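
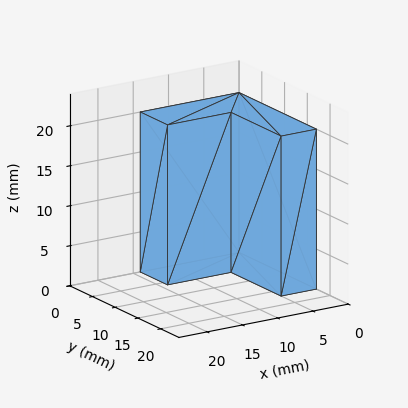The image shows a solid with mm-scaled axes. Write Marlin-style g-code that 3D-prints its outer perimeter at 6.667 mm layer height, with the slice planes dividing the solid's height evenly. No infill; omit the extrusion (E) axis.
Reading the render: the shape is an L-shaped prism: outer 14 × 17 mm, arm thicknesses ≈ 6 mm (horizontal) and 5 mm (vertical), extruded 20 mm in z (dimensions read to the nearest mm from the axis ticks). For the g-code, the solid's height is divided into equal slices at the stated Δz and each level perimeter traced with G1 moves after a G0 lift.

; perimeter-only toolpath
G21 ; units = mm
G90 ; absolute positioning
G28 ; home
; layer 1
G0 Z6.667
G0 X0.000 Y0.000
G1 X14.000 Y0.000
G1 X14.000 Y6.000
G1 X5.000 Y6.000
G1 X5.000 Y17.000
G1 X0.000 Y17.000
G1 X0.000 Y0.000
; layer 2
G0 Z13.333
G0 X0.000 Y0.000
G1 X14.000 Y0.000
G1 X14.000 Y6.000
G1 X5.000 Y6.000
G1 X5.000 Y17.000
G1 X0.000 Y17.000
G1 X0.000 Y0.000
; layer 3
G0 Z20.000
G0 X0.000 Y0.000
G1 X14.000 Y0.000
G1 X14.000 Y6.000
G1 X5.000 Y6.000
G1 X5.000 Y17.000
G1 X0.000 Y17.000
G1 X0.000 Y0.000
M2 ; end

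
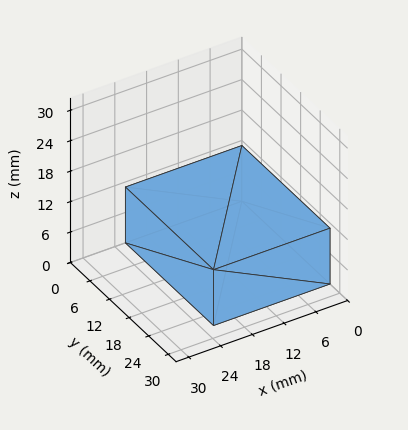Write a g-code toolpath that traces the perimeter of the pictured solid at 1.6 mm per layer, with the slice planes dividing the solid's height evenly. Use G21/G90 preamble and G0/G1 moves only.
Reading the render: the shape is a rectangular box, roughly 22 × 27 mm footprint and 11 mm tall (dimensions read to the nearest mm from the axis ticks). For the g-code, the solid's height is divided into equal slices at the stated Δz and each level perimeter traced with G1 moves after a G0 lift.

; perimeter-only toolpath
G21 ; units = mm
G90 ; absolute positioning
G28 ; home
; layer 1
G0 Z1.6
G0 X0.0 Y0.0
G1 X22.0 Y0.0
G1 X22.0 Y27.0
G1 X0.0 Y27.0
G1 X0.0 Y0.0
; layer 2
G0 Z3.1
G0 X0.0 Y0.0
G1 X22.0 Y0.0
G1 X22.0 Y27.0
G1 X0.0 Y27.0
G1 X0.0 Y0.0
; layer 3
G0 Z4.7
G0 X0.0 Y0.0
G1 X22.0 Y0.0
G1 X22.0 Y27.0
G1 X0.0 Y27.0
G1 X0.0 Y0.0
; layer 4
G0 Z6.3
G0 X0.0 Y0.0
G1 X22.0 Y0.0
G1 X22.0 Y27.0
G1 X0.0 Y27.0
G1 X0.0 Y0.0
; layer 5
G0 Z7.9
G0 X0.0 Y0.0
G1 X22.0 Y0.0
G1 X22.0 Y27.0
G1 X0.0 Y27.0
G1 X0.0 Y0.0
; layer 6
G0 Z9.4
G0 X0.0 Y0.0
G1 X22.0 Y0.0
G1 X22.0 Y27.0
G1 X0.0 Y27.0
G1 X0.0 Y0.0
; layer 7
G0 Z11.0
G0 X0.0 Y0.0
G1 X22.0 Y0.0
G1 X22.0 Y27.0
G1 X0.0 Y27.0
G1 X0.0 Y0.0
M2 ; end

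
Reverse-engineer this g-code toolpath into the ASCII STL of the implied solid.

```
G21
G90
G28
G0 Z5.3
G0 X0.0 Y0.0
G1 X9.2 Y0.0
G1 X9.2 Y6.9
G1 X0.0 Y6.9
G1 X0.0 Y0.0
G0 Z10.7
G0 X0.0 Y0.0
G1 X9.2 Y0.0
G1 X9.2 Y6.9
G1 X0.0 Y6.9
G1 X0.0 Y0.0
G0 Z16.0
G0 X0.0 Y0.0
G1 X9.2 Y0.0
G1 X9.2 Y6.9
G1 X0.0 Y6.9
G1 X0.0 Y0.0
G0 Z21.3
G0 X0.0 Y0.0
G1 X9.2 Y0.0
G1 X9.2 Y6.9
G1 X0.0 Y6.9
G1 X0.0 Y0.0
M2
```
solid part
  facet normal 0.0000 0.0000 -1.0000
    outer loop
      vertex 9.2 6.9 0.0
      vertex 9.2 0.0 0.0
      vertex 0.0 0.0 0.0
    endloop
  endfacet
  facet normal 0.0000 0.0000 -1.0000
    outer loop
      vertex 0.0 6.9 0.0
      vertex 9.2 6.9 0.0
      vertex 0.0 0.0 0.0
    endloop
  endfacet
  facet normal 0.0000 0.0000 1.0000
    outer loop
      vertex 0.0 0.0 21.3
      vertex 9.2 0.0 21.3
      vertex 9.2 6.9 21.3
    endloop
  endfacet
  facet normal 0.0000 0.0000 1.0000
    outer loop
      vertex 0.0 0.0 21.3
      vertex 9.2 6.9 21.3
      vertex 0.0 6.9 21.3
    endloop
  endfacet
  facet normal 0.0000 -1.0000 0.0000
    outer loop
      vertex 0.0 0.0 0.0
      vertex 9.2 0.0 0.0
      vertex 9.2 0.0 21.3
    endloop
  endfacet
  facet normal 0.0000 -1.0000 0.0000
    outer loop
      vertex 0.0 0.0 0.0
      vertex 9.2 0.0 21.3
      vertex 0.0 0.0 21.3
    endloop
  endfacet
  facet normal 0.0000 1.0000 0.0000
    outer loop
      vertex 9.2 6.9 21.3
      vertex 9.2 6.9 0.0
      vertex 0.0 6.9 0.0
    endloop
  endfacet
  facet normal 0.0000 1.0000 0.0000
    outer loop
      vertex 0.0 6.9 21.3
      vertex 9.2 6.9 21.3
      vertex 0.0 6.9 0.0
    endloop
  endfacet
  facet normal -1.0000 0.0000 0.0000
    outer loop
      vertex 0.0 6.9 21.3
      vertex 0.0 6.9 0.0
      vertex 0.0 0.0 0.0
    endloop
  endfacet
  facet normal -1.0000 0.0000 0.0000
    outer loop
      vertex 0.0 0.0 21.3
      vertex 0.0 6.9 21.3
      vertex 0.0 0.0 0.0
    endloop
  endfacet
  facet normal 1.0000 0.0000 0.0000
    outer loop
      vertex 9.2 0.0 0.0
      vertex 9.2 6.9 0.0
      vertex 9.2 6.9 21.3
    endloop
  endfacet
  facet normal 1.0000 0.0000 0.0000
    outer loop
      vertex 9.2 0.0 0.0
      vertex 9.2 6.9 21.3
      vertex 9.2 0.0 21.3
    endloop
  endfacet
endsolid part

The G0 Z moves step by Δz≈5.3 mm. Every layer's G1 loop is the same polygon, so the solid is a straight extrusion of it from z=0 to z≈21.3. Closing with flat bottom and top caps and triangulating gives 12 facets — a rectangular box, roughly 9.2 × 6.9 mm footprint and 21.3 mm tall.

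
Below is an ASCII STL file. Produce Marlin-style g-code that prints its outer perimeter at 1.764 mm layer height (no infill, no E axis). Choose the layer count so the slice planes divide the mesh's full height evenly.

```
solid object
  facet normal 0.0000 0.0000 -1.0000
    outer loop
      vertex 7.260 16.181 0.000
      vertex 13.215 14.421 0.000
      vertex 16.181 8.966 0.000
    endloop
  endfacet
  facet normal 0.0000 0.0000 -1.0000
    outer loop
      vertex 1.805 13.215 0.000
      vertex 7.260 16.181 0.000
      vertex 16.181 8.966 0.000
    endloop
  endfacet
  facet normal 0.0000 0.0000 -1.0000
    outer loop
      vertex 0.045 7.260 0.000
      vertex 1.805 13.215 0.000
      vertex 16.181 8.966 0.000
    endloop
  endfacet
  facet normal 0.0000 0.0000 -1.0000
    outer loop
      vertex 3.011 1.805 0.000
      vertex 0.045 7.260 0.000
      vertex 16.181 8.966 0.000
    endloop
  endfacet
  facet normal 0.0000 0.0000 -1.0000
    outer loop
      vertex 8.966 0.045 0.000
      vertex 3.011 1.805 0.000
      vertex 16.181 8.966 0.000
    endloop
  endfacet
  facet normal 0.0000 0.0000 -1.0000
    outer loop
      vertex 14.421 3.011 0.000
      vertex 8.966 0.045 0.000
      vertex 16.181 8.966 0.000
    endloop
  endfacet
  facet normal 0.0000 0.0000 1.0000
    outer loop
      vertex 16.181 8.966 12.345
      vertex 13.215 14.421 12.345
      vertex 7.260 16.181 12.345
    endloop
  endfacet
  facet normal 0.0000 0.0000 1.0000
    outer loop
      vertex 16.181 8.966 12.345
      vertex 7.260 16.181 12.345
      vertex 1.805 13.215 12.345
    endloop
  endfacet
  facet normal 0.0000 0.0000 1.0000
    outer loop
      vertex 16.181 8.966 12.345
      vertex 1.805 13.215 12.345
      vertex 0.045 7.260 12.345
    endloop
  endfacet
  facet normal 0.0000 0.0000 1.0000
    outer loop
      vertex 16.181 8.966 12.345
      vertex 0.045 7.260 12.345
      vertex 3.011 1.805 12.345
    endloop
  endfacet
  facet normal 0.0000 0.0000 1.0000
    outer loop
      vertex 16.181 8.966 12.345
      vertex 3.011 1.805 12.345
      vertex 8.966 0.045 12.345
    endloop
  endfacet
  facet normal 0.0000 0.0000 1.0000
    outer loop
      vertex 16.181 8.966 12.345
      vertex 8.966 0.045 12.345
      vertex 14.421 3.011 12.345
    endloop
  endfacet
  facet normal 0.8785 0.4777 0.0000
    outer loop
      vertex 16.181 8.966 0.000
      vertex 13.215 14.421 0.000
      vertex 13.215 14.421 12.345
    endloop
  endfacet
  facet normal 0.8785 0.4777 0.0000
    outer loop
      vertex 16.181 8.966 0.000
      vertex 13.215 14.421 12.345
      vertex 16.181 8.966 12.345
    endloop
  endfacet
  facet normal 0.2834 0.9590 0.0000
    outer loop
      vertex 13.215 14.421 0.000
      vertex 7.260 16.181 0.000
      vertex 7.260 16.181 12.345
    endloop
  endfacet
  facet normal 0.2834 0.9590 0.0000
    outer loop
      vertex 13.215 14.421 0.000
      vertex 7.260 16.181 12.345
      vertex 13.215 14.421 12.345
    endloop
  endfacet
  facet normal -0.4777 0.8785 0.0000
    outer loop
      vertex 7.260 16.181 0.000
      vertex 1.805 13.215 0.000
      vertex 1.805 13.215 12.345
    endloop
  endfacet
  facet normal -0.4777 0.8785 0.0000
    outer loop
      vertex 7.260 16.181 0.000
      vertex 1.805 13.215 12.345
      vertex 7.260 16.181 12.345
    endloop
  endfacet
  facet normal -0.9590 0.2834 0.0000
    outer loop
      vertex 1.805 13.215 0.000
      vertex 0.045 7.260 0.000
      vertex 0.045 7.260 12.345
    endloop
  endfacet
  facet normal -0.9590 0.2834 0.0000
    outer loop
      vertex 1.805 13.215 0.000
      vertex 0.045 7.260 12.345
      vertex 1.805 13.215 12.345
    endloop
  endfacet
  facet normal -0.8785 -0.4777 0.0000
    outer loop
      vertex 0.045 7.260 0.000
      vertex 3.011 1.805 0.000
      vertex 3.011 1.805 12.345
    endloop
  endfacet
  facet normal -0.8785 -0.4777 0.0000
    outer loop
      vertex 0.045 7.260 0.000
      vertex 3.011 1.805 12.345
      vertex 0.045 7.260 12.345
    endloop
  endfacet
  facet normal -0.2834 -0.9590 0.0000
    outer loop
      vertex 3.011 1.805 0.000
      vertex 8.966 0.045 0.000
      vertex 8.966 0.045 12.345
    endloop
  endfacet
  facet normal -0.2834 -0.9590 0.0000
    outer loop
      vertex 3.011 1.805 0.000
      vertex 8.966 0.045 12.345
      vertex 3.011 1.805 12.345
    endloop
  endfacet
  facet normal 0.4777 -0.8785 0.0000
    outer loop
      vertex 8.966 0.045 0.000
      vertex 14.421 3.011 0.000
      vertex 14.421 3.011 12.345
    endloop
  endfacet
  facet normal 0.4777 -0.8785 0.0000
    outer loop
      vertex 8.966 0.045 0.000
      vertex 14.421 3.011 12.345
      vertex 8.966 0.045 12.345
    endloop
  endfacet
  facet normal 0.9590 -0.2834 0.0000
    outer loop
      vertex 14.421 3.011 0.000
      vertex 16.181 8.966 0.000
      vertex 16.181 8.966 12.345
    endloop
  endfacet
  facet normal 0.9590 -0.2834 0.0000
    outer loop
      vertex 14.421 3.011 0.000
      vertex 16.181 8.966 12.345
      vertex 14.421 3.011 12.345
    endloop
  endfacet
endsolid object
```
; perimeter-only toolpath
G21 ; units = mm
G90 ; absolute positioning
G28 ; home
; layer 1
G0 Z1.764
G0 X16.181 Y8.966
G1 X13.215 Y14.421
G1 X7.260 Y16.181
G1 X1.805 Y13.215
G1 X0.045 Y7.260
G1 X3.011 Y1.805
G1 X8.966 Y0.045
G1 X14.421 Y3.011
G1 X16.181 Y8.966
; layer 2
G0 Z3.527
G0 X16.181 Y8.966
G1 X13.215 Y14.421
G1 X7.260 Y16.181
G1 X1.805 Y13.215
G1 X0.045 Y7.260
G1 X3.011 Y1.805
G1 X8.966 Y0.045
G1 X14.421 Y3.011
G1 X16.181 Y8.966
; layer 3
G0 Z5.291
G0 X16.181 Y8.966
G1 X13.215 Y14.421
G1 X7.260 Y16.181
G1 X1.805 Y13.215
G1 X0.045 Y7.260
G1 X3.011 Y1.805
G1 X8.966 Y0.045
G1 X14.421 Y3.011
G1 X16.181 Y8.966
; layer 4
G0 Z7.054
G0 X16.181 Y8.966
G1 X13.215 Y14.421
G1 X7.260 Y16.181
G1 X1.805 Y13.215
G1 X0.045 Y7.260
G1 X3.011 Y1.805
G1 X8.966 Y0.045
G1 X14.421 Y3.011
G1 X16.181 Y8.966
; layer 5
G0 Z8.818
G0 X16.181 Y8.966
G1 X13.215 Y14.421
G1 X7.260 Y16.181
G1 X1.805 Y13.215
G1 X0.045 Y7.260
G1 X3.011 Y1.805
G1 X8.966 Y0.045
G1 X14.421 Y3.011
G1 X16.181 Y8.966
; layer 6
G0 Z10.581
G0 X16.181 Y8.966
G1 X13.215 Y14.421
G1 X7.260 Y16.181
G1 X1.805 Y13.215
G1 X0.045 Y7.260
G1 X3.011 Y1.805
G1 X8.966 Y0.045
G1 X14.421 Y3.011
G1 X16.181 Y8.966
; layer 7
G0 Z12.345
G0 X16.181 Y8.966
G1 X13.215 Y14.421
G1 X7.260 Y16.181
G1 X1.805 Y13.215
G1 X0.045 Y7.260
G1 X3.011 Y1.805
G1 X8.966 Y0.045
G1 X14.421 Y3.011
G1 X16.181 Y8.966
M2 ; end

The solid is a regular 8-sided prism (a cylinder approximated with 8 flat sides), circumscribed radius ≈ 8.11 mm, height ≈ 12.3 mm. Slicing at Δz = 1.764 mm — 7 equal slices spanning the solid's height, so layer i sits at z = i·h/7 — gives 7 non-empty perimeters. Each is a 8-segment closed polygon; G0 lifts to the layer z and rapids to the start vertex, then G1 traces the edges.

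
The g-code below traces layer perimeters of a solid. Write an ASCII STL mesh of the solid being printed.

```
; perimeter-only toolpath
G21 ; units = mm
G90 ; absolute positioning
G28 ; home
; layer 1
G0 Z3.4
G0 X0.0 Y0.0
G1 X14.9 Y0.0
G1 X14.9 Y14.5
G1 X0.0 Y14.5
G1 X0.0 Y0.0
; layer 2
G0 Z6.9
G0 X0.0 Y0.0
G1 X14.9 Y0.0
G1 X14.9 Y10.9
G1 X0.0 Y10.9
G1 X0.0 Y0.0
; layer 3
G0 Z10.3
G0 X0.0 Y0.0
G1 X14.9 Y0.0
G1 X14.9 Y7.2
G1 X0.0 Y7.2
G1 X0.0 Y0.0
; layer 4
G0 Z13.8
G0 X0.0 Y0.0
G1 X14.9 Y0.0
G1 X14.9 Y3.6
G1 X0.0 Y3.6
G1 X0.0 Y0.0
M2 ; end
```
solid part
  facet normal 0.0000 0.0000 -1.0000
    outer loop
      vertex 14.9 18.1 0.0
      vertex 14.9 0.0 0.0
      vertex 0.0 0.0 0.0
    endloop
  endfacet
  facet normal 0.0000 0.0000 -1.0000
    outer loop
      vertex 0.0 18.1 0.0
      vertex 14.9 18.1 0.0
      vertex 0.0 0.0 0.0
    endloop
  endfacet
  facet normal 0.0000 -1.0000 0.0000
    outer loop
      vertex 0.0 0.0 0.0
      vertex 14.9 0.0 0.0
      vertex 14.9 0.0 17.2
    endloop
  endfacet
  facet normal 0.0000 -1.0000 0.0000
    outer loop
      vertex 0.0 0.0 0.0
      vertex 14.9 0.0 17.2
      vertex 0.0 0.0 17.2
    endloop
  endfacet
  facet normal 0.0000 0.6889 0.7249
    outer loop
      vertex 0.0 0.0 17.2
      vertex 14.9 0.0 17.2
      vertex 14.9 18.1 0.0
    endloop
  endfacet
  facet normal 0.0000 0.6889 0.7249
    outer loop
      vertex 0.0 0.0 17.2
      vertex 14.9 18.1 0.0
      vertex 0.0 18.1 0.0
    endloop
  endfacet
  facet normal -1.0000 0.0000 0.0000
    outer loop
      vertex 0.0 0.0 17.2
      vertex 0.0 18.1 0.0
      vertex 0.0 0.0 0.0
    endloop
  endfacet
  facet normal 1.0000 0.0000 0.0000
    outer loop
      vertex 14.9 0.0 0.0
      vertex 14.9 18.1 0.0
      vertex 14.9 0.0 17.2
    endloop
  endfacet
endsolid part

The G0 Z moves step by Δz≈3.4 mm. The G1 loops shrink linearly with z, so the solid tapers from its base footprint up to z≈17.2. Closing with a flat bottom cap and the tapered top and triangulating gives 8 facets — a wedge (ramp): 14.9 × 18.1 mm base, rising to 17.2 mm along the y=0 edge and sloping linearly to z=0 at y=18.1.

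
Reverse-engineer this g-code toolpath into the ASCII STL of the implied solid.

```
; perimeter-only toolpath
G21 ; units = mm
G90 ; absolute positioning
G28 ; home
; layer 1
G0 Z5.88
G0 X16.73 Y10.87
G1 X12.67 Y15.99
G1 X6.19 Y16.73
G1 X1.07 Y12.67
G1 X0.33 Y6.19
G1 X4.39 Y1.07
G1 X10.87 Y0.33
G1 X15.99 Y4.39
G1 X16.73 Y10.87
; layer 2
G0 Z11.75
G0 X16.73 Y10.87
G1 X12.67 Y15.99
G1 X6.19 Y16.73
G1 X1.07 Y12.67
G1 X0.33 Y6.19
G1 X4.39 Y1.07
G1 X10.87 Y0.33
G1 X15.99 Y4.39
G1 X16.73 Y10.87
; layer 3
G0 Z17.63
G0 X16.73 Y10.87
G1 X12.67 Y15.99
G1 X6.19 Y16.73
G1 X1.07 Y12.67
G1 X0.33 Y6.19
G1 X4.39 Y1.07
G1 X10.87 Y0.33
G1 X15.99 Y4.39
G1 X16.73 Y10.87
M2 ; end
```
solid part
  facet normal 0.0000 0.0000 -1.0000
    outer loop
      vertex 6.19 16.73 0.00
      vertex 12.67 15.99 0.00
      vertex 16.73 10.87 0.00
    endloop
  endfacet
  facet normal 0.0000 0.0000 -1.0000
    outer loop
      vertex 1.07 12.67 0.00
      vertex 6.19 16.73 0.00
      vertex 16.73 10.87 0.00
    endloop
  endfacet
  facet normal 0.0000 0.0000 -1.0000
    outer loop
      vertex 0.33 6.19 0.00
      vertex 1.07 12.67 0.00
      vertex 16.73 10.87 0.00
    endloop
  endfacet
  facet normal 0.0000 0.0000 -1.0000
    outer loop
      vertex 4.39 1.07 0.00
      vertex 0.33 6.19 0.00
      vertex 16.73 10.87 0.00
    endloop
  endfacet
  facet normal 0.0000 0.0000 -1.0000
    outer loop
      vertex 10.87 0.33 0.00
      vertex 4.39 1.07 0.00
      vertex 16.73 10.87 0.00
    endloop
  endfacet
  facet normal 0.0000 0.0000 -1.0000
    outer loop
      vertex 15.99 4.39 0.00
      vertex 10.87 0.33 0.00
      vertex 16.73 10.87 0.00
    endloop
  endfacet
  facet normal 0.0000 0.0000 1.0000
    outer loop
      vertex 16.73 10.87 17.63
      vertex 12.67 15.99 17.63
      vertex 6.19 16.73 17.63
    endloop
  endfacet
  facet normal 0.0000 0.0000 1.0000
    outer loop
      vertex 16.73 10.87 17.63
      vertex 6.19 16.73 17.63
      vertex 1.07 12.67 17.63
    endloop
  endfacet
  facet normal 0.0000 0.0000 1.0000
    outer loop
      vertex 16.73 10.87 17.63
      vertex 1.07 12.67 17.63
      vertex 0.33 6.19 17.63
    endloop
  endfacet
  facet normal 0.0000 0.0000 1.0000
    outer loop
      vertex 16.73 10.87 17.63
      vertex 0.33 6.19 17.63
      vertex 4.39 1.07 17.63
    endloop
  endfacet
  facet normal 0.0000 0.0000 1.0000
    outer loop
      vertex 16.73 10.87 17.63
      vertex 4.39 1.07 17.63
      vertex 10.87 0.33 17.63
    endloop
  endfacet
  facet normal 0.0000 0.0000 1.0000
    outer loop
      vertex 16.73 10.87 17.63
      vertex 10.87 0.33 17.63
      vertex 15.99 4.39 17.63
    endloop
  endfacet
  facet normal 0.7835 0.6213 0.0000
    outer loop
      vertex 16.73 10.87 0.00
      vertex 12.67 15.99 0.00
      vertex 12.67 15.99 17.63
    endloop
  endfacet
  facet normal 0.7835 0.6213 0.0000
    outer loop
      vertex 16.73 10.87 0.00
      vertex 12.67 15.99 17.63
      vertex 16.73 10.87 17.63
    endloop
  endfacet
  facet normal 0.1135 0.9935 0.0000
    outer loop
      vertex 12.67 15.99 0.00
      vertex 6.19 16.73 0.00
      vertex 6.19 16.73 17.63
    endloop
  endfacet
  facet normal 0.1135 0.9935 0.0000
    outer loop
      vertex 12.67 15.99 0.00
      vertex 6.19 16.73 17.63
      vertex 12.67 15.99 17.63
    endloop
  endfacet
  facet normal -0.6213 0.7835 0.0000
    outer loop
      vertex 6.19 16.73 0.00
      vertex 1.07 12.67 0.00
      vertex 1.07 12.67 17.63
    endloop
  endfacet
  facet normal -0.6213 0.7835 0.0000
    outer loop
      vertex 6.19 16.73 0.00
      vertex 1.07 12.67 17.63
      vertex 6.19 16.73 17.63
    endloop
  endfacet
  facet normal -0.9935 0.1135 0.0000
    outer loop
      vertex 1.07 12.67 0.00
      vertex 0.33 6.19 0.00
      vertex 0.33 6.19 17.63
    endloop
  endfacet
  facet normal -0.9935 0.1135 0.0000
    outer loop
      vertex 1.07 12.67 0.00
      vertex 0.33 6.19 17.63
      vertex 1.07 12.67 17.63
    endloop
  endfacet
  facet normal -0.7835 -0.6213 0.0000
    outer loop
      vertex 0.33 6.19 0.00
      vertex 4.39 1.07 0.00
      vertex 4.39 1.07 17.63
    endloop
  endfacet
  facet normal -0.7835 -0.6213 0.0000
    outer loop
      vertex 0.33 6.19 0.00
      vertex 4.39 1.07 17.63
      vertex 0.33 6.19 17.63
    endloop
  endfacet
  facet normal -0.1135 -0.9935 0.0000
    outer loop
      vertex 4.39 1.07 0.00
      vertex 10.87 0.33 0.00
      vertex 10.87 0.33 17.63
    endloop
  endfacet
  facet normal -0.1135 -0.9935 0.0000
    outer loop
      vertex 4.39 1.07 0.00
      vertex 10.87 0.33 17.63
      vertex 4.39 1.07 17.63
    endloop
  endfacet
  facet normal 0.6213 -0.7835 0.0000
    outer loop
      vertex 10.87 0.33 0.00
      vertex 15.99 4.39 0.00
      vertex 15.99 4.39 17.63
    endloop
  endfacet
  facet normal 0.6213 -0.7835 0.0000
    outer loop
      vertex 10.87 0.33 0.00
      vertex 15.99 4.39 17.63
      vertex 10.87 0.33 17.63
    endloop
  endfacet
  facet normal 0.9935 -0.1135 0.0000
    outer loop
      vertex 15.99 4.39 0.00
      vertex 16.73 10.87 0.00
      vertex 16.73 10.87 17.63
    endloop
  endfacet
  facet normal 0.9935 -0.1135 0.0000
    outer loop
      vertex 15.99 4.39 0.00
      vertex 16.73 10.87 17.63
      vertex 15.99 4.39 17.63
    endloop
  endfacet
endsolid part

The G0 Z moves step by Δz≈5.88 mm. Every layer's G1 loop is the same polygon, so the solid is a straight extrusion of it from z=0 to z≈17.6. Closing with flat bottom and top caps and triangulating gives 28 facets — a regular 8-sided prism (a cylinder approximated with 8 flat sides), circumscribed radius ≈ 8.53 mm, height ≈ 17.6 mm.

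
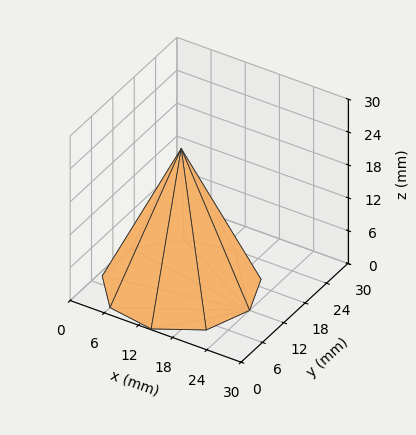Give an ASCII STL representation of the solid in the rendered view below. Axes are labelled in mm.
Reading the render: the shape is a regular 9-sided pyramid, base circumscribed radius ≈ 12 mm, apex at z ≈ 25 mm (dimensions read to the nearest mm from the axis ticks). For the STL, each face is triangulated and given an outward normal.

solid part
  facet normal 0.0000 0.0000 -1.0000
    outer loop
      vertex 14.1 23.8 0.0
      vertex 21.2 19.7 0.0
      vertex 24.0 12.0 0.0
    endloop
  endfacet
  facet normal 0.0000 0.0000 -1.0000
    outer loop
      vertex 6.0 22.4 0.0
      vertex 14.1 23.8 0.0
      vertex 24.0 12.0 0.0
    endloop
  endfacet
  facet normal 0.0000 0.0000 -1.0000
    outer loop
      vertex 0.7 16.1 0.0
      vertex 6.0 22.4 0.0
      vertex 24.0 12.0 0.0
    endloop
  endfacet
  facet normal 0.0000 0.0000 -1.0000
    outer loop
      vertex 0.7 7.9 0.0
      vertex 0.7 16.1 0.0
      vertex 24.0 12.0 0.0
    endloop
  endfacet
  facet normal 0.0000 0.0000 -1.0000
    outer loop
      vertex 6.0 1.6 0.0
      vertex 0.7 7.9 0.0
      vertex 24.0 12.0 0.0
    endloop
  endfacet
  facet normal 0.0000 0.0000 -1.0000
    outer loop
      vertex 14.1 0.2 0.0
      vertex 6.0 1.6 0.0
      vertex 24.0 12.0 0.0
    endloop
  endfacet
  facet normal 0.0000 0.0000 -1.0000
    outer loop
      vertex 21.2 4.3 0.0
      vertex 14.1 0.2 0.0
      vertex 24.0 12.0 0.0
    endloop
  endfacet
  facet normal 0.8567 0.3115 0.4112
    outer loop
      vertex 24.0 12.0 0.0
      vertex 21.2 19.7 0.0
      vertex 12.0 12.0 25.0
    endloop
  endfacet
  facet normal 0.4559 0.7895 0.4109
    outer loop
      vertex 21.2 19.7 0.0
      vertex 14.1 23.8 0.0
      vertex 12.0 12.0 25.0
    endloop
  endfacet
  facet normal -0.1553 0.8983 0.4110
    outer loop
      vertex 14.1 23.8 0.0
      vertex 6.0 22.4 0.0
      vertex 12.0 12.0 25.0
    endloop
  endfacet
  facet normal -0.6974 0.5867 0.4115
    outer loop
      vertex 6.0 22.4 0.0
      vertex 0.7 16.1 0.0
      vertex 12.0 12.0 25.0
    endloop
  endfacet
  facet normal -0.9112 0.0000 0.4119
    outer loop
      vertex 0.7 16.1 0.0
      vertex 0.7 7.9 0.0
      vertex 12.0 12.0 25.0
    endloop
  endfacet
  facet normal -0.6974 -0.5867 0.4115
    outer loop
      vertex 0.7 7.9 0.0
      vertex 6.0 1.6 0.0
      vertex 12.0 12.0 25.0
    endloop
  endfacet
  facet normal -0.1553 -0.8983 0.4110
    outer loop
      vertex 6.0 1.6 0.0
      vertex 14.1 0.2 0.0
      vertex 12.0 12.0 25.0
    endloop
  endfacet
  facet normal 0.4559 -0.7895 0.4109
    outer loop
      vertex 14.1 0.2 0.0
      vertex 21.2 4.3 0.0
      vertex 12.0 12.0 25.0
    endloop
  endfacet
  facet normal 0.8567 -0.3115 0.4112
    outer loop
      vertex 21.2 4.3 0.0
      vertex 24.0 12.0 0.0
      vertex 12.0 12.0 25.0
    endloop
  endfacet
endsolid part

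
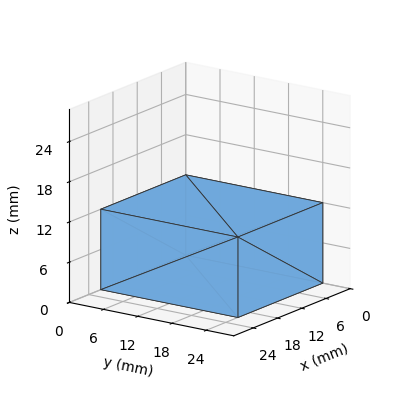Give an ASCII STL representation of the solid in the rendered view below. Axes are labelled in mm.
Reading the render: the shape is a rectangular box, roughly 21 × 24 mm footprint and 12 mm tall (dimensions read to the nearest mm from the axis ticks). For the STL, each face is triangulated and given an outward normal.

solid part
  facet normal 0.0000 0.0000 -1.0000
    outer loop
      vertex 21.000 24.000 0.000
      vertex 21.000 0.000 0.000
      vertex 0.000 0.000 0.000
    endloop
  endfacet
  facet normal 0.0000 0.0000 -1.0000
    outer loop
      vertex 0.000 24.000 0.000
      vertex 21.000 24.000 0.000
      vertex 0.000 0.000 0.000
    endloop
  endfacet
  facet normal 0.0000 0.0000 1.0000
    outer loop
      vertex 0.000 0.000 12.000
      vertex 21.000 0.000 12.000
      vertex 21.000 24.000 12.000
    endloop
  endfacet
  facet normal 0.0000 0.0000 1.0000
    outer loop
      vertex 0.000 0.000 12.000
      vertex 21.000 24.000 12.000
      vertex 0.000 24.000 12.000
    endloop
  endfacet
  facet normal 0.0000 -1.0000 0.0000
    outer loop
      vertex 0.000 0.000 0.000
      vertex 21.000 0.000 0.000
      vertex 21.000 0.000 12.000
    endloop
  endfacet
  facet normal 0.0000 -1.0000 0.0000
    outer loop
      vertex 0.000 0.000 0.000
      vertex 21.000 0.000 12.000
      vertex 0.000 0.000 12.000
    endloop
  endfacet
  facet normal 0.0000 1.0000 0.0000
    outer loop
      vertex 21.000 24.000 12.000
      vertex 21.000 24.000 0.000
      vertex 0.000 24.000 0.000
    endloop
  endfacet
  facet normal 0.0000 1.0000 0.0000
    outer loop
      vertex 0.000 24.000 12.000
      vertex 21.000 24.000 12.000
      vertex 0.000 24.000 0.000
    endloop
  endfacet
  facet normal -1.0000 0.0000 0.0000
    outer loop
      vertex 0.000 24.000 12.000
      vertex 0.000 24.000 0.000
      vertex 0.000 0.000 0.000
    endloop
  endfacet
  facet normal -1.0000 0.0000 0.0000
    outer loop
      vertex 0.000 0.000 12.000
      vertex 0.000 24.000 12.000
      vertex 0.000 0.000 0.000
    endloop
  endfacet
  facet normal 1.0000 0.0000 0.0000
    outer loop
      vertex 21.000 0.000 0.000
      vertex 21.000 24.000 0.000
      vertex 21.000 24.000 12.000
    endloop
  endfacet
  facet normal 1.0000 0.0000 0.0000
    outer loop
      vertex 21.000 0.000 0.000
      vertex 21.000 24.000 12.000
      vertex 21.000 0.000 12.000
    endloop
  endfacet
endsolid part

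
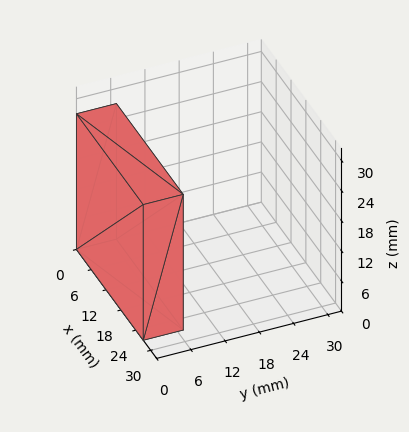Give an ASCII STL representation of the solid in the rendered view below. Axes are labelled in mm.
Reading the render: the shape is a rectangular box, roughly 27 × 7 mm footprint and 27 mm tall (dimensions read to the nearest mm from the axis ticks). For the STL, each face is triangulated and given an outward normal.

solid part
  facet normal 0.0000 0.0000 -1.0000
    outer loop
      vertex 27.000 7.000 0.000
      vertex 27.000 0.000 0.000
      vertex 0.000 0.000 0.000
    endloop
  endfacet
  facet normal 0.0000 0.0000 -1.0000
    outer loop
      vertex 0.000 7.000 0.000
      vertex 27.000 7.000 0.000
      vertex 0.000 0.000 0.000
    endloop
  endfacet
  facet normal 0.0000 0.0000 1.0000
    outer loop
      vertex 0.000 0.000 27.000
      vertex 27.000 0.000 27.000
      vertex 27.000 7.000 27.000
    endloop
  endfacet
  facet normal 0.0000 0.0000 1.0000
    outer loop
      vertex 0.000 0.000 27.000
      vertex 27.000 7.000 27.000
      vertex 0.000 7.000 27.000
    endloop
  endfacet
  facet normal 0.0000 -1.0000 0.0000
    outer loop
      vertex 0.000 0.000 0.000
      vertex 27.000 0.000 0.000
      vertex 27.000 0.000 27.000
    endloop
  endfacet
  facet normal 0.0000 -1.0000 0.0000
    outer loop
      vertex 0.000 0.000 0.000
      vertex 27.000 0.000 27.000
      vertex 0.000 0.000 27.000
    endloop
  endfacet
  facet normal 0.0000 1.0000 0.0000
    outer loop
      vertex 27.000 7.000 27.000
      vertex 27.000 7.000 0.000
      vertex 0.000 7.000 0.000
    endloop
  endfacet
  facet normal 0.0000 1.0000 0.0000
    outer loop
      vertex 0.000 7.000 27.000
      vertex 27.000 7.000 27.000
      vertex 0.000 7.000 0.000
    endloop
  endfacet
  facet normal -1.0000 0.0000 0.0000
    outer loop
      vertex 0.000 7.000 27.000
      vertex 0.000 7.000 0.000
      vertex 0.000 0.000 0.000
    endloop
  endfacet
  facet normal -1.0000 0.0000 0.0000
    outer loop
      vertex 0.000 0.000 27.000
      vertex 0.000 7.000 27.000
      vertex 0.000 0.000 0.000
    endloop
  endfacet
  facet normal 1.0000 0.0000 0.0000
    outer loop
      vertex 27.000 0.000 0.000
      vertex 27.000 7.000 0.000
      vertex 27.000 7.000 27.000
    endloop
  endfacet
  facet normal 1.0000 0.0000 0.0000
    outer loop
      vertex 27.000 0.000 0.000
      vertex 27.000 7.000 27.000
      vertex 27.000 0.000 27.000
    endloop
  endfacet
endsolid part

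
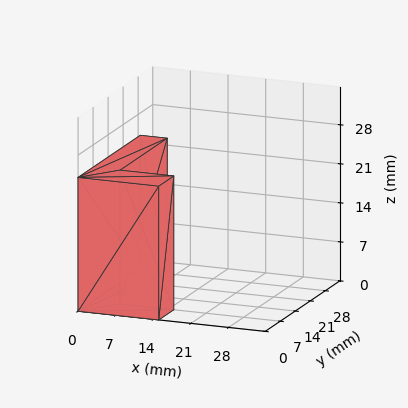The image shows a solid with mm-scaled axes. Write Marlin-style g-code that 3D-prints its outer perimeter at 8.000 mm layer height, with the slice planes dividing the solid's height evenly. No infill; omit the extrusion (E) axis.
Reading the render: the shape is an L-shaped prism: outer 15 × 29 mm, arm thicknesses ≈ 7 mm (horizontal) and 5 mm (vertical), extruded 24 mm in z (dimensions read to the nearest mm from the axis ticks). For the g-code, the solid's height is divided into equal slices at the stated Δz and each level perimeter traced with G1 moves after a G0 lift.

; perimeter-only toolpath
G21 ; units = mm
G90 ; absolute positioning
G28 ; home
; layer 1
G0 Z8.000
G0 X0.000 Y0.000
G1 X15.000 Y0.000
G1 X15.000 Y7.000
G1 X5.000 Y7.000
G1 X5.000 Y29.000
G1 X0.000 Y29.000
G1 X0.000 Y0.000
; layer 2
G0 Z16.000
G0 X0.000 Y0.000
G1 X15.000 Y0.000
G1 X15.000 Y7.000
G1 X5.000 Y7.000
G1 X5.000 Y29.000
G1 X0.000 Y29.000
G1 X0.000 Y0.000
; layer 3
G0 Z24.000
G0 X0.000 Y0.000
G1 X15.000 Y0.000
G1 X15.000 Y7.000
G1 X5.000 Y7.000
G1 X5.000 Y29.000
G1 X0.000 Y29.000
G1 X0.000 Y0.000
M2 ; end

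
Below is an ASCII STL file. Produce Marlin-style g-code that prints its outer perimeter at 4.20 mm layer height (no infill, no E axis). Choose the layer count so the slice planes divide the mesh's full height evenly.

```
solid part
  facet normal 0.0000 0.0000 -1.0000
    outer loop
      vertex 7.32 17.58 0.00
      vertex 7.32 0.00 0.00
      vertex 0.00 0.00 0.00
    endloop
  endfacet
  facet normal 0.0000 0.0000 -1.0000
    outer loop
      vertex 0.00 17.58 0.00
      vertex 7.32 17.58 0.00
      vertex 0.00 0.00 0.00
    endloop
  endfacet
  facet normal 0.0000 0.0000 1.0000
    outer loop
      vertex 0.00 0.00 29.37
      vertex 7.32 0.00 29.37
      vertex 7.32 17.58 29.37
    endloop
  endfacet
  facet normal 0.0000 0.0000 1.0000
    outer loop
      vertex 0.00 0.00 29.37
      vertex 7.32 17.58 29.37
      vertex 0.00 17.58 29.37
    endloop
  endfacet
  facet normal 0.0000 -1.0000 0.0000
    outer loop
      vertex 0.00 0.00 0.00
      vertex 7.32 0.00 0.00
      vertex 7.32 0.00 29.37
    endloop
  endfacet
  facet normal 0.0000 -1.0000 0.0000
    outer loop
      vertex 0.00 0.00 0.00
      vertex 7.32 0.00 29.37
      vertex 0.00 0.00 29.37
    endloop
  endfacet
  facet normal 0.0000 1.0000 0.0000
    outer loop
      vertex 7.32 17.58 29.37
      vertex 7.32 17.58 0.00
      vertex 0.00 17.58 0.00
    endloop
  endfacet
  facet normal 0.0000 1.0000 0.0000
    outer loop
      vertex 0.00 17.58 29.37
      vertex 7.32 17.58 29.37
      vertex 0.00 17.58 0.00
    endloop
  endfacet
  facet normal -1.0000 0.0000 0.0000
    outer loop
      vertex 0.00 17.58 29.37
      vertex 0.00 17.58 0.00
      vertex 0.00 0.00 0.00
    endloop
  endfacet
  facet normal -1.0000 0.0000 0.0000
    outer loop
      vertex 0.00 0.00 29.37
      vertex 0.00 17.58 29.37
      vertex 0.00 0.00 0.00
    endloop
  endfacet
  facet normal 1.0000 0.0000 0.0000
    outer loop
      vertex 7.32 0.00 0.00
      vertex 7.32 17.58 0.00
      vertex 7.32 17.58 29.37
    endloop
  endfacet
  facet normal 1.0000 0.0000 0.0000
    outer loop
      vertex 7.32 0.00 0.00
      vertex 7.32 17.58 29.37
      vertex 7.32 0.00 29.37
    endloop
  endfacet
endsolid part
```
; perimeter-only toolpath
G21 ; units = mm
G90 ; absolute positioning
G28 ; home
; layer 1
G0 Z4.20
G0 X0.00 Y0.00
G1 X7.32 Y0.00
G1 X7.32 Y17.58
G1 X0.00 Y17.58
G1 X0.00 Y0.00
; layer 2
G0 Z8.39
G0 X0.00 Y0.00
G1 X7.32 Y0.00
G1 X7.32 Y17.58
G1 X0.00 Y17.58
G1 X0.00 Y0.00
; layer 3
G0 Z12.59
G0 X0.00 Y0.00
G1 X7.32 Y0.00
G1 X7.32 Y17.58
G1 X0.00 Y17.58
G1 X0.00 Y0.00
; layer 4
G0 Z16.78
G0 X0.00 Y0.00
G1 X7.32 Y0.00
G1 X7.32 Y17.58
G1 X0.00 Y17.58
G1 X0.00 Y0.00
; layer 5
G0 Z20.98
G0 X0.00 Y0.00
G1 X7.32 Y0.00
G1 X7.32 Y17.58
G1 X0.00 Y17.58
G1 X0.00 Y0.00
; layer 6
G0 Z25.17
G0 X0.00 Y0.00
G1 X7.32 Y0.00
G1 X7.32 Y17.58
G1 X0.00 Y17.58
G1 X0.00 Y0.00
; layer 7
G0 Z29.37
G0 X0.00 Y0.00
G1 X7.32 Y0.00
G1 X7.32 Y17.58
G1 X0.00 Y17.58
G1 X0.00 Y0.00
M2 ; end

The solid is a rectangular box, roughly 7.32 × 17.6 mm footprint and 29.4 mm tall. Slicing at Δz = 4.20 mm — 7 equal slices spanning the solid's height, so layer i sits at z = i·h/7 — gives 7 non-empty perimeters. Each is a 4-segment closed polygon; G0 lifts to the layer z and rapids to the start vertex, then G1 traces the edges.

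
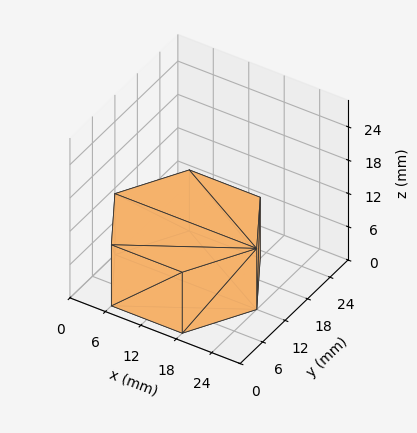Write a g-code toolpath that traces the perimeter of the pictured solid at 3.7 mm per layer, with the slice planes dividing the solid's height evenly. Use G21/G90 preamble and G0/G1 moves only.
Reading the render: the shape is a regular 6-sided prism (a cylinder approximated with 6 flat sides), circumscribed radius ≈ 12 mm, height ≈ 11 mm (dimensions read to the nearest mm from the axis ticks). For the g-code, the solid's height is divided into equal slices at the stated Δz and each level perimeter traced with G1 moves after a G0 lift.

; perimeter-only toolpath
G21 ; units = mm
G90 ; absolute positioning
G28 ; home
; layer 1
G0 Z3.7
G0 X24.0 Y12.0
G1 X18.0 Y22.4
G1 X6.0 Y22.4
G1 X0.0 Y12.0
G1 X6.0 Y1.6
G1 X18.0 Y1.6
G1 X24.0 Y12.0
; layer 2
G0 Z7.3
G0 X24.0 Y12.0
G1 X18.0 Y22.4
G1 X6.0 Y22.4
G1 X0.0 Y12.0
G1 X6.0 Y1.6
G1 X18.0 Y1.6
G1 X24.0 Y12.0
; layer 3
G0 Z11.0
G0 X24.0 Y12.0
G1 X18.0 Y22.4
G1 X6.0 Y22.4
G1 X0.0 Y12.0
G1 X6.0 Y1.6
G1 X18.0 Y1.6
G1 X24.0 Y12.0
M2 ; end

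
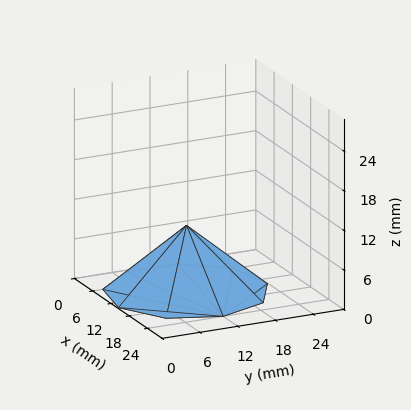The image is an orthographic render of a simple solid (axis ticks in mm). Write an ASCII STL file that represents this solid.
Reading the render: the shape is a regular 9-sided pyramid, base circumscribed radius ≈ 12 mm, apex at z ≈ 10 mm (dimensions read to the nearest mm from the axis ticks). For the STL, each face is triangulated and given an outward normal.

solid part
  facet normal 0.0000 0.0000 -1.0000
    outer loop
      vertex 14.084 23.818 0.000
      vertex 21.193 19.713 0.000
      vertex 24.000 12.000 0.000
    endloop
  endfacet
  facet normal 0.0000 0.0000 -1.0000
    outer loop
      vertex 6.000 22.392 0.000
      vertex 14.084 23.818 0.000
      vertex 24.000 12.000 0.000
    endloop
  endfacet
  facet normal 0.0000 0.0000 -1.0000
    outer loop
      vertex 0.724 16.104 0.000
      vertex 6.000 22.392 0.000
      vertex 24.000 12.000 0.000
    endloop
  endfacet
  facet normal 0.0000 0.0000 -1.0000
    outer loop
      vertex 0.724 7.896 0.000
      vertex 0.724 16.104 0.000
      vertex 24.000 12.000 0.000
    endloop
  endfacet
  facet normal 0.0000 0.0000 -1.0000
    outer loop
      vertex 6.000 1.608 0.000
      vertex 0.724 7.896 0.000
      vertex 24.000 12.000 0.000
    endloop
  endfacet
  facet normal 0.0000 0.0000 -1.0000
    outer loop
      vertex 14.084 0.182 0.000
      vertex 6.000 1.608 0.000
      vertex 24.000 12.000 0.000
    endloop
  endfacet
  facet normal 0.0000 0.0000 -1.0000
    outer loop
      vertex 21.193 4.287 0.000
      vertex 14.084 0.182 0.000
      vertex 24.000 12.000 0.000
    endloop
  endfacet
  facet normal 0.6235 0.2269 0.7482
    outer loop
      vertex 24.000 12.000 0.000
      vertex 21.193 19.713 0.000
      vertex 12.000 12.000 10.000
    endloop
  endfacet
  facet normal 0.3318 0.5746 0.7482
    outer loop
      vertex 21.193 19.713 0.000
      vertex 14.084 23.818 0.000
      vertex 12.000 12.000 10.000
    endloop
  endfacet
  facet normal -0.1153 0.6534 0.7482
    outer loop
      vertex 14.084 23.818 0.000
      vertex 6.000 22.392 0.000
      vertex 12.000 12.000 10.000
    endloop
  endfacet
  facet normal -0.5083 0.4265 0.7482
    outer loop
      vertex 6.000 22.392 0.000
      vertex 0.724 16.104 0.000
      vertex 12.000 12.000 10.000
    endloop
  endfacet
  facet normal -0.6635 0.0000 0.7482
    outer loop
      vertex 0.724 16.104 0.000
      vertex 0.724 7.896 0.000
      vertex 12.000 12.000 10.000
    endloop
  endfacet
  facet normal -0.5083 -0.4265 0.7482
    outer loop
      vertex 0.724 7.896 0.000
      vertex 6.000 1.608 0.000
      vertex 12.000 12.000 10.000
    endloop
  endfacet
  facet normal -0.1153 -0.6534 0.7482
    outer loop
      vertex 6.000 1.608 0.000
      vertex 14.084 0.182 0.000
      vertex 12.000 12.000 10.000
    endloop
  endfacet
  facet normal 0.3318 -0.5746 0.7482
    outer loop
      vertex 14.084 0.182 0.000
      vertex 21.193 4.287 0.000
      vertex 12.000 12.000 10.000
    endloop
  endfacet
  facet normal 0.6235 -0.2269 0.7482
    outer loop
      vertex 21.193 4.287 0.000
      vertex 24.000 12.000 0.000
      vertex 12.000 12.000 10.000
    endloop
  endfacet
endsolid part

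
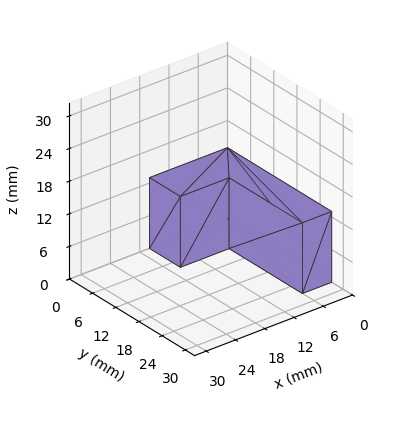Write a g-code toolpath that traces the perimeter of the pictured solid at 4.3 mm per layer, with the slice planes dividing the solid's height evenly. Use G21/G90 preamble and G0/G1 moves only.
Reading the render: the shape is an L-shaped prism: outer 16 × 27 mm, arm thicknesses ≈ 8 mm (horizontal) and 6 mm (vertical), extruded 13 mm in z (dimensions read to the nearest mm from the axis ticks). For the g-code, the solid's height is divided into equal slices at the stated Δz and each level perimeter traced with G1 moves after a G0 lift.

; perimeter-only toolpath
G21 ; units = mm
G90 ; absolute positioning
G28 ; home
; layer 1
G0 Z4.3
G0 X0.0 Y0.0
G1 X16.0 Y0.0
G1 X16.0 Y8.0
G1 X6.0 Y8.0
G1 X6.0 Y27.0
G1 X0.0 Y27.0
G1 X0.0 Y0.0
; layer 2
G0 Z8.7
G0 X0.0 Y0.0
G1 X16.0 Y0.0
G1 X16.0 Y8.0
G1 X6.0 Y8.0
G1 X6.0 Y27.0
G1 X0.0 Y27.0
G1 X0.0 Y0.0
; layer 3
G0 Z13.0
G0 X0.0 Y0.0
G1 X16.0 Y0.0
G1 X16.0 Y8.0
G1 X6.0 Y8.0
G1 X6.0 Y27.0
G1 X0.0 Y27.0
G1 X0.0 Y0.0
M2 ; end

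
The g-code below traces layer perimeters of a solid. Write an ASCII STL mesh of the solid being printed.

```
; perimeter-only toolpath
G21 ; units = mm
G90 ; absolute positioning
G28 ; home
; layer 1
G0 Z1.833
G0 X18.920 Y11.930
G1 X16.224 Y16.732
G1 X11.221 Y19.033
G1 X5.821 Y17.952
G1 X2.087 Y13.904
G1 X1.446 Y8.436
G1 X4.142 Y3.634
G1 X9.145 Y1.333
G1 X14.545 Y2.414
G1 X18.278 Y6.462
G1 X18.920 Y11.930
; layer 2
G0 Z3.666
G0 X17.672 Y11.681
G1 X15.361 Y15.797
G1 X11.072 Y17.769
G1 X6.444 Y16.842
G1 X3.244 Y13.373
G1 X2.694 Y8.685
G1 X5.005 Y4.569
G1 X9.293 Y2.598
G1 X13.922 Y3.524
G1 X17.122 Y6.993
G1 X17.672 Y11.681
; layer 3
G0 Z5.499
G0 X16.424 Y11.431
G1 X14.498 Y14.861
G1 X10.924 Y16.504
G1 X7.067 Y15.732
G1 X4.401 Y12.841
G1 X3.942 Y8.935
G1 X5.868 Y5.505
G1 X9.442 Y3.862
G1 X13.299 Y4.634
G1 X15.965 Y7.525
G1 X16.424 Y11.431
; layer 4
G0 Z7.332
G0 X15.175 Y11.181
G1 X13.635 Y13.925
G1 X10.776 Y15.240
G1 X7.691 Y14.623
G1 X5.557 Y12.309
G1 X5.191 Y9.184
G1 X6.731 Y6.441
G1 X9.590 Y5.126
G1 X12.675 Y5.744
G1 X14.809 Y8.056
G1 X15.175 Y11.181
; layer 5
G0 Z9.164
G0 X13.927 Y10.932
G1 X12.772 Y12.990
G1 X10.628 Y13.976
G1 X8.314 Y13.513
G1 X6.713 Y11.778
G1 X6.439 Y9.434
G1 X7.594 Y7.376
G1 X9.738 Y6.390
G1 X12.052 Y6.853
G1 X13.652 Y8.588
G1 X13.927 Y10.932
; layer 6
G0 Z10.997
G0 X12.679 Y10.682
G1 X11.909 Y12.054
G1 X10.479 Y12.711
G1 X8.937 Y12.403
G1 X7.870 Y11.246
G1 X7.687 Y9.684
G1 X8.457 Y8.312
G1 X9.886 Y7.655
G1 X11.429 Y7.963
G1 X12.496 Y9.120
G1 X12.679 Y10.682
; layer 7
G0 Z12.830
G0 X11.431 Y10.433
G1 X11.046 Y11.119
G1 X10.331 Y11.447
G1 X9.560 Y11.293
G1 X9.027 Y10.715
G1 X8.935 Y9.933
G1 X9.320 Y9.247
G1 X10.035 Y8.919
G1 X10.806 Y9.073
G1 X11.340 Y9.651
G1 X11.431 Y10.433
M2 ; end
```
solid part
  facet normal 0.0000 0.0000 -1.0000
    outer loop
      vertex 11.369 20.297 0.000
      vertex 17.087 17.668 0.000
      vertex 20.168 12.180 0.000
    endloop
  endfacet
  facet normal 0.0000 0.0000 -1.0000
    outer loop
      vertex 5.198 19.062 0.000
      vertex 11.369 20.297 0.000
      vertex 20.168 12.180 0.000
    endloop
  endfacet
  facet normal 0.0000 0.0000 -1.0000
    outer loop
      vertex 0.931 14.436 0.000
      vertex 5.198 19.062 0.000
      vertex 20.168 12.180 0.000
    endloop
  endfacet
  facet normal 0.0000 0.0000 -1.0000
    outer loop
      vertex 0.198 8.186 0.000
      vertex 0.931 14.436 0.000
      vertex 20.168 12.180 0.000
    endloop
  endfacet
  facet normal 0.0000 0.0000 -1.0000
    outer loop
      vertex 3.279 2.698 0.000
      vertex 0.198 8.186 0.000
      vertex 20.168 12.180 0.000
    endloop
  endfacet
  facet normal 0.0000 0.0000 -1.0000
    outer loop
      vertex 8.997 0.069 0.000
      vertex 3.279 2.698 0.000
      vertex 20.168 12.180 0.000
    endloop
  endfacet
  facet normal 0.0000 0.0000 -1.0000
    outer loop
      vertex 15.168 1.304 0.000
      vertex 8.997 0.069 0.000
      vertex 20.168 12.180 0.000
    endloop
  endfacet
  facet normal 0.0000 0.0000 -1.0000
    outer loop
      vertex 19.435 5.930 0.000
      vertex 15.168 1.304 0.000
      vertex 20.168 12.180 0.000
    endloop
  endfacet
  facet normal 0.7276 0.4085 0.5511
    outer loop
      vertex 20.168 12.180 0.000
      vertex 17.087 17.668 0.000
      vertex 10.183 10.183 14.663
    endloop
  endfacet
  facet normal 0.3486 0.7581 0.5511
    outer loop
      vertex 17.087 17.668 0.000
      vertex 11.369 20.297 0.000
      vertex 10.183 10.183 14.663
    endloop
  endfacet
  facet normal -0.1637 0.8182 0.5511
    outer loop
      vertex 11.369 20.297 0.000
      vertex 5.198 19.062 0.000
      vertex 10.183 10.183 14.663
    endloop
  endfacet
  facet normal -0.6134 0.5658 0.5511
    outer loop
      vertex 5.198 19.062 0.000
      vertex 0.931 14.436 0.000
      vertex 10.183 10.183 14.663
    endloop
  endfacet
  facet normal -0.8288 0.0972 0.5511
    outer loop
      vertex 0.931 14.436 0.000
      vertex 0.198 8.186 0.000
      vertex 10.183 10.183 14.663
    endloop
  endfacet
  facet normal -0.7276 -0.4085 0.5511
    outer loop
      vertex 0.198 8.186 0.000
      vertex 3.279 2.698 0.000
      vertex 10.183 10.183 14.663
    endloop
  endfacet
  facet normal -0.3486 -0.7581 0.5511
    outer loop
      vertex 3.279 2.698 0.000
      vertex 8.997 0.069 0.000
      vertex 10.183 10.183 14.663
    endloop
  endfacet
  facet normal 0.1637 -0.8182 0.5511
    outer loop
      vertex 8.997 0.069 0.000
      vertex 15.168 1.304 0.000
      vertex 10.183 10.183 14.663
    endloop
  endfacet
  facet normal 0.6134 -0.5658 0.5511
    outer loop
      vertex 15.168 1.304 0.000
      vertex 19.435 5.930 0.000
      vertex 10.183 10.183 14.663
    endloop
  endfacet
  facet normal 0.8288 -0.0972 0.5511
    outer loop
      vertex 19.435 5.930 0.000
      vertex 20.168 12.180 0.000
      vertex 10.183 10.183 14.663
    endloop
  endfacet
endsolid part

The G0 Z moves step by Δz≈1.833 mm. The G1 loops shrink linearly with z, so the solid tapers from its base footprint up to z≈14.7. Closing with a flat bottom cap and the tapered top and triangulating gives 18 facets — a regular 10-sided pyramid, base circumscribed radius ≈ 10.2 mm, apex at z ≈ 14.7 mm.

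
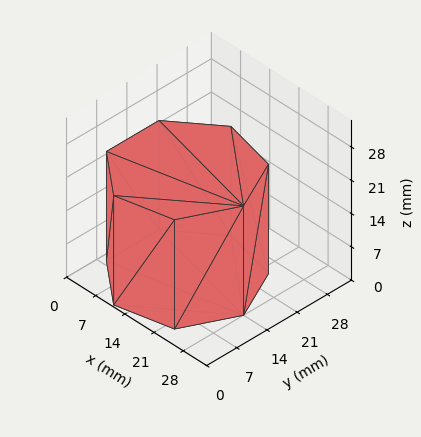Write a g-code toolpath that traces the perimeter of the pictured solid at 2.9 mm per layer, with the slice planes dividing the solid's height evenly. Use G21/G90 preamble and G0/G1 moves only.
Reading the render: the shape is a regular 7-sided prism (a cylinder approximated with 7 flat sides), circumscribed radius ≈ 14 mm, height ≈ 23 mm (dimensions read to the nearest mm from the axis ticks). For the g-code, the solid's height is divided into equal slices at the stated Δz and each level perimeter traced with G1 moves after a G0 lift.

; perimeter-only toolpath
G21 ; units = mm
G90 ; absolute positioning
G28 ; home
; layer 1
G0 Z2.9
G0 X28.0 Y14.0
G1 X22.7 Y24.9
G1 X10.9 Y27.6
G1 X1.4 Y20.1
G1 X1.4 Y7.9
G1 X10.9 Y0.4
G1 X22.7 Y3.1
G1 X28.0 Y14.0
; layer 2
G0 Z5.8
G0 X28.0 Y14.0
G1 X22.7 Y24.9
G1 X10.9 Y27.6
G1 X1.4 Y20.1
G1 X1.4 Y7.9
G1 X10.9 Y0.4
G1 X22.7 Y3.1
G1 X28.0 Y14.0
; layer 3
G0 Z8.6
G0 X28.0 Y14.0
G1 X22.7 Y24.9
G1 X10.9 Y27.6
G1 X1.4 Y20.1
G1 X1.4 Y7.9
G1 X10.9 Y0.4
G1 X22.7 Y3.1
G1 X28.0 Y14.0
; layer 4
G0 Z11.5
G0 X28.0 Y14.0
G1 X22.7 Y24.9
G1 X10.9 Y27.6
G1 X1.4 Y20.1
G1 X1.4 Y7.9
G1 X10.9 Y0.4
G1 X22.7 Y3.1
G1 X28.0 Y14.0
; layer 5
G0 Z14.4
G0 X28.0 Y14.0
G1 X22.7 Y24.9
G1 X10.9 Y27.6
G1 X1.4 Y20.1
G1 X1.4 Y7.9
G1 X10.9 Y0.4
G1 X22.7 Y3.1
G1 X28.0 Y14.0
; layer 6
G0 Z17.2
G0 X28.0 Y14.0
G1 X22.7 Y24.9
G1 X10.9 Y27.6
G1 X1.4 Y20.1
G1 X1.4 Y7.9
G1 X10.9 Y0.4
G1 X22.7 Y3.1
G1 X28.0 Y14.0
; layer 7
G0 Z20.1
G0 X28.0 Y14.0
G1 X22.7 Y24.9
G1 X10.9 Y27.6
G1 X1.4 Y20.1
G1 X1.4 Y7.9
G1 X10.9 Y0.4
G1 X22.7 Y3.1
G1 X28.0 Y14.0
; layer 8
G0 Z23.0
G0 X28.0 Y14.0
G1 X22.7 Y24.9
G1 X10.9 Y27.6
G1 X1.4 Y20.1
G1 X1.4 Y7.9
G1 X10.9 Y0.4
G1 X22.7 Y3.1
G1 X28.0 Y14.0
M2 ; end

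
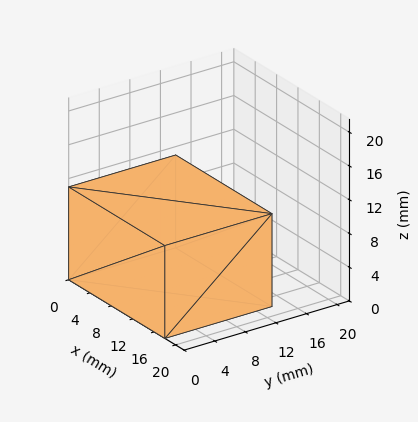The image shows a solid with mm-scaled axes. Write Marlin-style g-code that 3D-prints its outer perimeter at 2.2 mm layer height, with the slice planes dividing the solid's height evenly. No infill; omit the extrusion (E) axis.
Reading the render: the shape is a rectangular box, roughly 18 × 14 mm footprint and 11 mm tall (dimensions read to the nearest mm from the axis ticks). For the g-code, the solid's height is divided into equal slices at the stated Δz and each level perimeter traced with G1 moves after a G0 lift.

; perimeter-only toolpath
G21 ; units = mm
G90 ; absolute positioning
G28 ; home
; layer 1
G0 Z2.2
G0 X0.0 Y0.0
G1 X18.0 Y0.0
G1 X18.0 Y14.0
G1 X0.0 Y14.0
G1 X0.0 Y0.0
; layer 2
G0 Z4.4
G0 X0.0 Y0.0
G1 X18.0 Y0.0
G1 X18.0 Y14.0
G1 X0.0 Y14.0
G1 X0.0 Y0.0
; layer 3
G0 Z6.6
G0 X0.0 Y0.0
G1 X18.0 Y0.0
G1 X18.0 Y14.0
G1 X0.0 Y14.0
G1 X0.0 Y0.0
; layer 4
G0 Z8.8
G0 X0.0 Y0.0
G1 X18.0 Y0.0
G1 X18.0 Y14.0
G1 X0.0 Y14.0
G1 X0.0 Y0.0
; layer 5
G0 Z11.0
G0 X0.0 Y0.0
G1 X18.0 Y0.0
G1 X18.0 Y14.0
G1 X0.0 Y14.0
G1 X0.0 Y0.0
M2 ; end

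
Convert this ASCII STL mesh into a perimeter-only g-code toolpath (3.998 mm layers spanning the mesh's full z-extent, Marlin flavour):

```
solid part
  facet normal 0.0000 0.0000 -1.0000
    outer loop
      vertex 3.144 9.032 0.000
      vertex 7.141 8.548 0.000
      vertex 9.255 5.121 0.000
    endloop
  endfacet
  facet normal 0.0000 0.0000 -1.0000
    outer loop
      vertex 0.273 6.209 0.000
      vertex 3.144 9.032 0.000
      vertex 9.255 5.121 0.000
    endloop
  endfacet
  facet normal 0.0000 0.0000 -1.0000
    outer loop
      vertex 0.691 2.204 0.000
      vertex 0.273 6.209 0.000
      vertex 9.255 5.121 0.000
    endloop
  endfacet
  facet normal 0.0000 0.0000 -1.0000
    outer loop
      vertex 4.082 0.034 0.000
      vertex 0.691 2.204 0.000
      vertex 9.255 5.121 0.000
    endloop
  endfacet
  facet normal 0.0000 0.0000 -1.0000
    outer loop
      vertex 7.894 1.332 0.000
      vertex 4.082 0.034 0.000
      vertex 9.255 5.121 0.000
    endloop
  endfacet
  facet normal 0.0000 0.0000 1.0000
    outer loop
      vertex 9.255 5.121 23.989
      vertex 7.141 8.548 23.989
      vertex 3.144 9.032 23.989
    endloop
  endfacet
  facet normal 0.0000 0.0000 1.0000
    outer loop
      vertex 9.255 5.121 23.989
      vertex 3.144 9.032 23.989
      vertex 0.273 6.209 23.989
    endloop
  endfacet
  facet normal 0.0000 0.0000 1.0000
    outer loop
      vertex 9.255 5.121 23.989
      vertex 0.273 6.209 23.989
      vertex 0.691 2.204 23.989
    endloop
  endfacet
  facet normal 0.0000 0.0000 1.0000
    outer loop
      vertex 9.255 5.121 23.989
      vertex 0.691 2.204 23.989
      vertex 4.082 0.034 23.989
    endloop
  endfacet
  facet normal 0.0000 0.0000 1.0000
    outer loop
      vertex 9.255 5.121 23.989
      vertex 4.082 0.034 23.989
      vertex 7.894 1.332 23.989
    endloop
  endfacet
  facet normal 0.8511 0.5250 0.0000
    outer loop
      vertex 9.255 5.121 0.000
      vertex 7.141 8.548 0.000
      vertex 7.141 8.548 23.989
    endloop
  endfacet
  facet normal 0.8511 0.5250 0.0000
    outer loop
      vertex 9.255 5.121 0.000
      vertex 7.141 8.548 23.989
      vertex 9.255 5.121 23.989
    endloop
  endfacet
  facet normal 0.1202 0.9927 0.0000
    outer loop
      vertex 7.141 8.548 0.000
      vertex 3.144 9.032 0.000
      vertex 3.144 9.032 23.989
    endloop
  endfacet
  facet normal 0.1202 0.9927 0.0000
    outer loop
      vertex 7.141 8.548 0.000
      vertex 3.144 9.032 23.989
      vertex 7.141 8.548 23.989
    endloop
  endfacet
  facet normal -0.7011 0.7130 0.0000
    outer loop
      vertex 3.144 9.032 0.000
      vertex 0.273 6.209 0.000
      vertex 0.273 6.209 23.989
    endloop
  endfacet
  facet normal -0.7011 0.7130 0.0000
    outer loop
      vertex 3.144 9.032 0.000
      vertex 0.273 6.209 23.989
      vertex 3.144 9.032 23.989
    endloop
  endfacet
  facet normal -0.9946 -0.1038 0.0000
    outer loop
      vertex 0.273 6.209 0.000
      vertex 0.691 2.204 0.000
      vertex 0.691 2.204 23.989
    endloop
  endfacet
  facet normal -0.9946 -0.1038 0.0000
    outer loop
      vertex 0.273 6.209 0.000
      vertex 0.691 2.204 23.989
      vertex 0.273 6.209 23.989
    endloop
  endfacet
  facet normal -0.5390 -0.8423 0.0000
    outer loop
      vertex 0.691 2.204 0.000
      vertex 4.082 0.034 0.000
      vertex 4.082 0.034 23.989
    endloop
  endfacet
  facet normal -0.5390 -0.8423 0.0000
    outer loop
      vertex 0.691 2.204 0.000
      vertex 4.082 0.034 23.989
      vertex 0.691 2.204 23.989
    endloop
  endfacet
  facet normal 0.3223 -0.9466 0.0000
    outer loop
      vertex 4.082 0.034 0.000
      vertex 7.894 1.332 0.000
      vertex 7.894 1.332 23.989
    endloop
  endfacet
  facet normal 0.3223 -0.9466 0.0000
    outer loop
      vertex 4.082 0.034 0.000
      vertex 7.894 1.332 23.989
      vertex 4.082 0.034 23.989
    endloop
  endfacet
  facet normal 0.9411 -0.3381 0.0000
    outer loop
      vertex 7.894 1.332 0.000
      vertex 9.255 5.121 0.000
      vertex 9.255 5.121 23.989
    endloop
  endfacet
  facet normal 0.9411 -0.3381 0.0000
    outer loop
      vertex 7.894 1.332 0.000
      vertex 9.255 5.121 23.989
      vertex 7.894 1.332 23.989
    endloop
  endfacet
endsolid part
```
; perimeter-only toolpath
G21 ; units = mm
G90 ; absolute positioning
G28 ; home
; layer 1
G0 Z3.998
G0 X9.255 Y5.121
G1 X7.141 Y8.548
G1 X3.144 Y9.032
G1 X0.273 Y6.209
G1 X0.691 Y2.204
G1 X4.082 Y0.034
G1 X7.894 Y1.332
G1 X9.255 Y5.121
; layer 2
G0 Z7.996
G0 X9.255 Y5.121
G1 X7.141 Y8.548
G1 X3.144 Y9.032
G1 X0.273 Y6.209
G1 X0.691 Y2.204
G1 X4.082 Y0.034
G1 X7.894 Y1.332
G1 X9.255 Y5.121
; layer 3
G0 Z11.995
G0 X9.255 Y5.121
G1 X7.141 Y8.548
G1 X3.144 Y9.032
G1 X0.273 Y6.209
G1 X0.691 Y2.204
G1 X4.082 Y0.034
G1 X7.894 Y1.332
G1 X9.255 Y5.121
; layer 4
G0 Z15.993
G0 X9.255 Y5.121
G1 X7.141 Y8.548
G1 X3.144 Y9.032
G1 X0.273 Y6.209
G1 X0.691 Y2.204
G1 X4.082 Y0.034
G1 X7.894 Y1.332
G1 X9.255 Y5.121
; layer 5
G0 Z19.991
G0 X9.255 Y5.121
G1 X7.141 Y8.548
G1 X3.144 Y9.032
G1 X0.273 Y6.209
G1 X0.691 Y2.204
G1 X4.082 Y0.034
G1 X7.894 Y1.332
G1 X9.255 Y5.121
; layer 6
G0 Z23.989
G0 X9.255 Y5.121
G1 X7.141 Y8.548
G1 X3.144 Y9.032
G1 X0.273 Y6.209
G1 X0.691 Y2.204
G1 X4.082 Y0.034
G1 X7.894 Y1.332
G1 X9.255 Y5.121
M2 ; end

The solid is a regular 7-sided prism (a cylinder approximated with 7 flat sides), circumscribed radius ≈ 4.64 mm, height ≈ 24 mm. Slicing at Δz = 3.998 mm — 6 equal slices spanning the solid's height, so layer i sits at z = i·h/6 — gives 6 non-empty perimeters. Each is a 7-segment closed polygon; G0 lifts to the layer z and rapids to the start vertex, then G1 traces the edges.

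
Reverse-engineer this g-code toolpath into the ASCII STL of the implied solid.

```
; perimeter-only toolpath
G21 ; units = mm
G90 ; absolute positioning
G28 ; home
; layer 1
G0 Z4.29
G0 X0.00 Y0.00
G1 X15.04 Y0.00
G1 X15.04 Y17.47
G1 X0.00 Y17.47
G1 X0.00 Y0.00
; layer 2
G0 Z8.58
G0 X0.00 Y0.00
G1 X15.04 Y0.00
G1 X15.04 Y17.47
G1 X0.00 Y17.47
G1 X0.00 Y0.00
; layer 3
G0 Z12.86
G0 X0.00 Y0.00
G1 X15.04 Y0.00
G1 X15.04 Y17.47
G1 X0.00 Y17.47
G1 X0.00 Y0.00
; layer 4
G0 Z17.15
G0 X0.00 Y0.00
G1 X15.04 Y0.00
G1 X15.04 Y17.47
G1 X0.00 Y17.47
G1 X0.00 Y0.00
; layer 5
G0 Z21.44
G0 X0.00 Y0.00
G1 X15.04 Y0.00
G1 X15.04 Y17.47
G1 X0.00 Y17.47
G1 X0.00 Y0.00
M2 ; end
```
solid part
  facet normal 0.0000 0.0000 -1.0000
    outer loop
      vertex 15.04 17.47 0.00
      vertex 15.04 0.00 0.00
      vertex 0.00 0.00 0.00
    endloop
  endfacet
  facet normal 0.0000 0.0000 -1.0000
    outer loop
      vertex 0.00 17.47 0.00
      vertex 15.04 17.47 0.00
      vertex 0.00 0.00 0.00
    endloop
  endfacet
  facet normal 0.0000 0.0000 1.0000
    outer loop
      vertex 0.00 0.00 21.44
      vertex 15.04 0.00 21.44
      vertex 15.04 17.47 21.44
    endloop
  endfacet
  facet normal 0.0000 0.0000 1.0000
    outer loop
      vertex 0.00 0.00 21.44
      vertex 15.04 17.47 21.44
      vertex 0.00 17.47 21.44
    endloop
  endfacet
  facet normal 0.0000 -1.0000 0.0000
    outer loop
      vertex 0.00 0.00 0.00
      vertex 15.04 0.00 0.00
      vertex 15.04 0.00 21.44
    endloop
  endfacet
  facet normal 0.0000 -1.0000 0.0000
    outer loop
      vertex 0.00 0.00 0.00
      vertex 15.04 0.00 21.44
      vertex 0.00 0.00 21.44
    endloop
  endfacet
  facet normal 0.0000 1.0000 0.0000
    outer loop
      vertex 15.04 17.47 21.44
      vertex 15.04 17.47 0.00
      vertex 0.00 17.47 0.00
    endloop
  endfacet
  facet normal 0.0000 1.0000 0.0000
    outer loop
      vertex 0.00 17.47 21.44
      vertex 15.04 17.47 21.44
      vertex 0.00 17.47 0.00
    endloop
  endfacet
  facet normal -1.0000 0.0000 0.0000
    outer loop
      vertex 0.00 17.47 21.44
      vertex 0.00 17.47 0.00
      vertex 0.00 0.00 0.00
    endloop
  endfacet
  facet normal -1.0000 0.0000 0.0000
    outer loop
      vertex 0.00 0.00 21.44
      vertex 0.00 17.47 21.44
      vertex 0.00 0.00 0.00
    endloop
  endfacet
  facet normal 1.0000 0.0000 0.0000
    outer loop
      vertex 15.04 0.00 0.00
      vertex 15.04 17.47 0.00
      vertex 15.04 17.47 21.44
    endloop
  endfacet
  facet normal 1.0000 0.0000 0.0000
    outer loop
      vertex 15.04 0.00 0.00
      vertex 15.04 17.47 21.44
      vertex 15.04 0.00 21.44
    endloop
  endfacet
endsolid part

The G0 Z moves step by Δz≈4.29 mm. Every layer's G1 loop is the same polygon, so the solid is a straight extrusion of it from z=0 to z≈21.4. Closing with flat bottom and top caps and triangulating gives 12 facets — a rectangular box, roughly 15 × 17.5 mm footprint and 21.4 mm tall.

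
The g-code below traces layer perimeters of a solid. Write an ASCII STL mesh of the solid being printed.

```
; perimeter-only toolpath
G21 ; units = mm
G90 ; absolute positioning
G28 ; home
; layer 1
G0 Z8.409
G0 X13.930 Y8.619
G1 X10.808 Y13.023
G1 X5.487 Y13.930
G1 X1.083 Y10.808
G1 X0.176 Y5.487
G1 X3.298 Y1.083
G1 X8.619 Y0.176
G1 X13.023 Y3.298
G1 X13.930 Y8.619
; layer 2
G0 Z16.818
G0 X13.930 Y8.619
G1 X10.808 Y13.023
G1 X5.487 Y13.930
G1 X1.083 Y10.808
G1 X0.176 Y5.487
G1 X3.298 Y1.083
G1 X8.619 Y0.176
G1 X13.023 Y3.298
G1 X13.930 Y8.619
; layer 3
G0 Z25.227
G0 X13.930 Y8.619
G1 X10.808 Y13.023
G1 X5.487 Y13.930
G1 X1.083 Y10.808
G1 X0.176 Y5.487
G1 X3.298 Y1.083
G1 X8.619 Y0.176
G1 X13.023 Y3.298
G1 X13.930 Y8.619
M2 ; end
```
solid part
  facet normal 0.0000 0.0000 -1.0000
    outer loop
      vertex 5.487 13.930 0.000
      vertex 10.808 13.023 0.000
      vertex 13.930 8.619 0.000
    endloop
  endfacet
  facet normal 0.0000 0.0000 -1.0000
    outer loop
      vertex 1.083 10.808 0.000
      vertex 5.487 13.930 0.000
      vertex 13.930 8.619 0.000
    endloop
  endfacet
  facet normal 0.0000 0.0000 -1.0000
    outer loop
      vertex 0.176 5.487 0.000
      vertex 1.083 10.808 0.000
      vertex 13.930 8.619 0.000
    endloop
  endfacet
  facet normal 0.0000 0.0000 -1.0000
    outer loop
      vertex 3.298 1.083 0.000
      vertex 0.176 5.487 0.000
      vertex 13.930 8.619 0.000
    endloop
  endfacet
  facet normal 0.0000 0.0000 -1.0000
    outer loop
      vertex 8.619 0.176 0.000
      vertex 3.298 1.083 0.000
      vertex 13.930 8.619 0.000
    endloop
  endfacet
  facet normal 0.0000 0.0000 -1.0000
    outer loop
      vertex 13.023 3.298 0.000
      vertex 8.619 0.176 0.000
      vertex 13.930 8.619 0.000
    endloop
  endfacet
  facet normal 0.0000 0.0000 1.0000
    outer loop
      vertex 13.930 8.619 25.227
      vertex 10.808 13.023 25.227
      vertex 5.487 13.930 25.227
    endloop
  endfacet
  facet normal 0.0000 0.0000 1.0000
    outer loop
      vertex 13.930 8.619 25.227
      vertex 5.487 13.930 25.227
      vertex 1.083 10.808 25.227
    endloop
  endfacet
  facet normal 0.0000 0.0000 1.0000
    outer loop
      vertex 13.930 8.619 25.227
      vertex 1.083 10.808 25.227
      vertex 0.176 5.487 25.227
    endloop
  endfacet
  facet normal 0.0000 0.0000 1.0000
    outer loop
      vertex 13.930 8.619 25.227
      vertex 0.176 5.487 25.227
      vertex 3.298 1.083 25.227
    endloop
  endfacet
  facet normal 0.0000 0.0000 1.0000
    outer loop
      vertex 13.930 8.619 25.227
      vertex 3.298 1.083 25.227
      vertex 8.619 0.176 25.227
    endloop
  endfacet
  facet normal 0.0000 0.0000 1.0000
    outer loop
      vertex 13.930 8.619 25.227
      vertex 8.619 0.176 25.227
      vertex 13.023 3.298 25.227
    endloop
  endfacet
  facet normal 0.8158 0.5783 0.0000
    outer loop
      vertex 13.930 8.619 0.000
      vertex 10.808 13.023 0.000
      vertex 10.808 13.023 25.227
    endloop
  endfacet
  facet normal 0.8158 0.5783 0.0000
    outer loop
      vertex 13.930 8.619 0.000
      vertex 10.808 13.023 25.227
      vertex 13.930 8.619 25.227
    endloop
  endfacet
  facet normal 0.1680 0.9858 0.0000
    outer loop
      vertex 10.808 13.023 0.000
      vertex 5.487 13.930 0.000
      vertex 5.487 13.930 25.227
    endloop
  endfacet
  facet normal 0.1680 0.9858 0.0000
    outer loop
      vertex 10.808 13.023 0.000
      vertex 5.487 13.930 25.227
      vertex 10.808 13.023 25.227
    endloop
  endfacet
  facet normal -0.5783 0.8158 0.0000
    outer loop
      vertex 5.487 13.930 0.000
      vertex 1.083 10.808 0.000
      vertex 1.083 10.808 25.227
    endloop
  endfacet
  facet normal -0.5783 0.8158 0.0000
    outer loop
      vertex 5.487 13.930 0.000
      vertex 1.083 10.808 25.227
      vertex 5.487 13.930 25.227
    endloop
  endfacet
  facet normal -0.9858 0.1680 0.0000
    outer loop
      vertex 1.083 10.808 0.000
      vertex 0.176 5.487 0.000
      vertex 0.176 5.487 25.227
    endloop
  endfacet
  facet normal -0.9858 0.1680 0.0000
    outer loop
      vertex 1.083 10.808 0.000
      vertex 0.176 5.487 25.227
      vertex 1.083 10.808 25.227
    endloop
  endfacet
  facet normal -0.8158 -0.5783 0.0000
    outer loop
      vertex 0.176 5.487 0.000
      vertex 3.298 1.083 0.000
      vertex 3.298 1.083 25.227
    endloop
  endfacet
  facet normal -0.8158 -0.5783 0.0000
    outer loop
      vertex 0.176 5.487 0.000
      vertex 3.298 1.083 25.227
      vertex 0.176 5.487 25.227
    endloop
  endfacet
  facet normal -0.1680 -0.9858 0.0000
    outer loop
      vertex 3.298 1.083 0.000
      vertex 8.619 0.176 0.000
      vertex 8.619 0.176 25.227
    endloop
  endfacet
  facet normal -0.1680 -0.9858 0.0000
    outer loop
      vertex 3.298 1.083 0.000
      vertex 8.619 0.176 25.227
      vertex 3.298 1.083 25.227
    endloop
  endfacet
  facet normal 0.5783 -0.8158 0.0000
    outer loop
      vertex 8.619 0.176 0.000
      vertex 13.023 3.298 0.000
      vertex 13.023 3.298 25.227
    endloop
  endfacet
  facet normal 0.5783 -0.8158 0.0000
    outer loop
      vertex 8.619 0.176 0.000
      vertex 13.023 3.298 25.227
      vertex 8.619 0.176 25.227
    endloop
  endfacet
  facet normal 0.9858 -0.1680 0.0000
    outer loop
      vertex 13.023 3.298 0.000
      vertex 13.930 8.619 0.000
      vertex 13.930 8.619 25.227
    endloop
  endfacet
  facet normal 0.9858 -0.1680 0.0000
    outer loop
      vertex 13.023 3.298 0.000
      vertex 13.930 8.619 25.227
      vertex 13.023 3.298 25.227
    endloop
  endfacet
endsolid part

The G0 Z moves step by Δz≈8.409 mm. Every layer's G1 loop is the same polygon, so the solid is a straight extrusion of it from z=0 to z≈25.2. Closing with flat bottom and top caps and triangulating gives 28 facets — a regular 8-sided prism (a cylinder approximated with 8 flat sides), circumscribed radius ≈ 7.05 mm, height ≈ 25.2 mm.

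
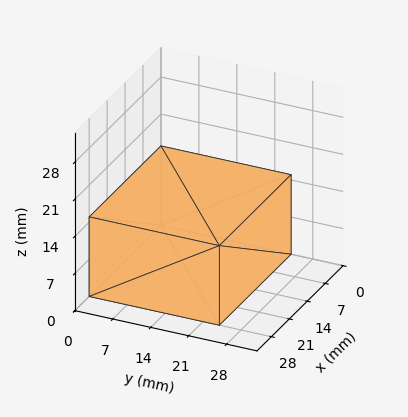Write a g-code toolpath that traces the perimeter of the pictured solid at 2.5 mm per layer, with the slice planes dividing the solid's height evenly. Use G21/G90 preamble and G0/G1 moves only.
Reading the render: the shape is a rectangular box, roughly 28 × 24 mm footprint and 15 mm tall (dimensions read to the nearest mm from the axis ticks). For the g-code, the solid's height is divided into equal slices at the stated Δz and each level perimeter traced with G1 moves after a G0 lift.

; perimeter-only toolpath
G21 ; units = mm
G90 ; absolute positioning
G28 ; home
; layer 1
G0 Z2.5
G0 X0.0 Y0.0
G1 X28.0 Y0.0
G1 X28.0 Y24.0
G1 X0.0 Y24.0
G1 X0.0 Y0.0
; layer 2
G0 Z5.0
G0 X0.0 Y0.0
G1 X28.0 Y0.0
G1 X28.0 Y24.0
G1 X0.0 Y24.0
G1 X0.0 Y0.0
; layer 3
G0 Z7.5
G0 X0.0 Y0.0
G1 X28.0 Y0.0
G1 X28.0 Y24.0
G1 X0.0 Y24.0
G1 X0.0 Y0.0
; layer 4
G0 Z10.0
G0 X0.0 Y0.0
G1 X28.0 Y0.0
G1 X28.0 Y24.0
G1 X0.0 Y24.0
G1 X0.0 Y0.0
; layer 5
G0 Z12.5
G0 X0.0 Y0.0
G1 X28.0 Y0.0
G1 X28.0 Y24.0
G1 X0.0 Y24.0
G1 X0.0 Y0.0
; layer 6
G0 Z15.0
G0 X0.0 Y0.0
G1 X28.0 Y0.0
G1 X28.0 Y24.0
G1 X0.0 Y24.0
G1 X0.0 Y0.0
M2 ; end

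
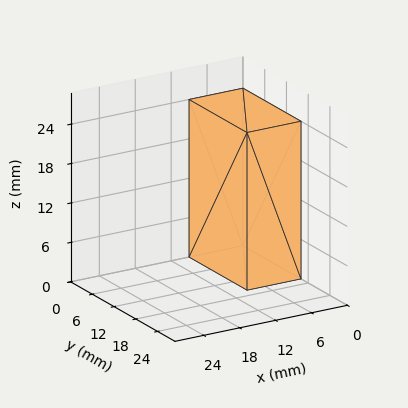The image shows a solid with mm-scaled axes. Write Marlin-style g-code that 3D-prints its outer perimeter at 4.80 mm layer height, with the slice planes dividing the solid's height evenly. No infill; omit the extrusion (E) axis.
Reading the render: the shape is a rectangular box, roughly 9 × 16 mm footprint and 24 mm tall (dimensions read to the nearest mm from the axis ticks). For the g-code, the solid's height is divided into equal slices at the stated Δz and each level perimeter traced with G1 moves after a G0 lift.

; perimeter-only toolpath
G21 ; units = mm
G90 ; absolute positioning
G28 ; home
; layer 1
G0 Z4.80
G0 X0.00 Y0.00
G1 X9.00 Y0.00
G1 X9.00 Y16.00
G1 X0.00 Y16.00
G1 X0.00 Y0.00
; layer 2
G0 Z9.60
G0 X0.00 Y0.00
G1 X9.00 Y0.00
G1 X9.00 Y16.00
G1 X0.00 Y16.00
G1 X0.00 Y0.00
; layer 3
G0 Z14.40
G0 X0.00 Y0.00
G1 X9.00 Y0.00
G1 X9.00 Y16.00
G1 X0.00 Y16.00
G1 X0.00 Y0.00
; layer 4
G0 Z19.20
G0 X0.00 Y0.00
G1 X9.00 Y0.00
G1 X9.00 Y16.00
G1 X0.00 Y16.00
G1 X0.00 Y0.00
; layer 5
G0 Z24.00
G0 X0.00 Y0.00
G1 X9.00 Y0.00
G1 X9.00 Y16.00
G1 X0.00 Y16.00
G1 X0.00 Y0.00
M2 ; end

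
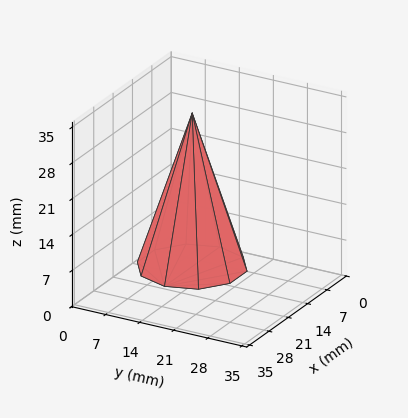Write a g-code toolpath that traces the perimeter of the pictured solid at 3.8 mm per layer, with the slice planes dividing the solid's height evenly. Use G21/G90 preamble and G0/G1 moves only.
Reading the render: the shape is a regular 10-sided pyramid, base circumscribed radius ≈ 10 mm, apex at z ≈ 30 mm (dimensions read to the nearest mm from the axis ticks). For the g-code, the solid's height is divided into equal slices at the stated Δz and each level perimeter traced with G1 moves after a G0 lift.

; perimeter-only toolpath
G21 ; units = mm
G90 ; absolute positioning
G28 ; home
; layer 1
G0 Z3.8
G0 X18.8 Y10.0
G1 X17.1 Y15.2
G1 X12.7 Y18.3
G1 X7.3 Y18.3
G1 X2.9 Y15.2
G1 X1.2 Y10.0
G1 X2.9 Y4.8
G1 X7.3 Y1.7
G1 X12.7 Y1.7
G1 X17.1 Y4.8
G1 X18.8 Y10.0
; layer 2
G0 Z7.5
G0 X17.5 Y10.0
G1 X16.1 Y14.4
G1 X12.3 Y17.1
G1 X7.7 Y17.1
G1 X3.9 Y14.4
G1 X2.5 Y10.0
G1 X3.9 Y5.6
G1 X7.7 Y2.9
G1 X12.3 Y2.9
G1 X16.1 Y5.6
G1 X17.5 Y10.0
; layer 3
G0 Z11.2
G0 X16.2 Y10.0
G1 X15.1 Y13.7
G1 X11.9 Y15.9
G1 X8.1 Y15.9
G1 X4.9 Y13.7
G1 X3.8 Y10.0
G1 X4.9 Y6.3
G1 X8.1 Y4.1
G1 X11.9 Y4.1
G1 X15.1 Y6.3
G1 X16.2 Y10.0
; layer 4
G0 Z15.0
G0 X15.0 Y10.0
G1 X14.1 Y12.9
G1 X11.6 Y14.8
G1 X8.4 Y14.8
G1 X6.0 Y12.9
G1 X5.0 Y10.0
G1 X6.0 Y7.0
G1 X8.4 Y5.2
G1 X11.6 Y5.2
G1 X14.1 Y7.0
G1 X15.0 Y10.0
; layer 5
G0 Z18.8
G0 X13.8 Y10.0
G1 X13.0 Y12.2
G1 X11.2 Y13.6
G1 X8.8 Y13.6
G1 X7.0 Y12.2
G1 X6.2 Y10.0
G1 X7.0 Y7.8
G1 X8.8 Y6.4
G1 X11.2 Y6.4
G1 X13.0 Y7.8
G1 X13.8 Y10.0
; layer 6
G0 Z22.5
G0 X12.5 Y10.0
G1 X12.0 Y11.5
G1 X10.8 Y12.4
G1 X9.2 Y12.4
G1 X8.0 Y11.5
G1 X7.5 Y10.0
G1 X8.0 Y8.5
G1 X9.2 Y7.6
G1 X10.8 Y7.6
G1 X12.0 Y8.5
G1 X12.5 Y10.0
; layer 7
G0 Z26.2
G0 X11.2 Y10.0
G1 X11.0 Y10.7
G1 X10.4 Y11.2
G1 X9.6 Y11.2
G1 X9.0 Y10.7
G1 X8.8 Y10.0
G1 X9.0 Y9.3
G1 X9.6 Y8.8
G1 X10.4 Y8.8
G1 X11.0 Y9.3
G1 X11.2 Y10.0
M2 ; end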